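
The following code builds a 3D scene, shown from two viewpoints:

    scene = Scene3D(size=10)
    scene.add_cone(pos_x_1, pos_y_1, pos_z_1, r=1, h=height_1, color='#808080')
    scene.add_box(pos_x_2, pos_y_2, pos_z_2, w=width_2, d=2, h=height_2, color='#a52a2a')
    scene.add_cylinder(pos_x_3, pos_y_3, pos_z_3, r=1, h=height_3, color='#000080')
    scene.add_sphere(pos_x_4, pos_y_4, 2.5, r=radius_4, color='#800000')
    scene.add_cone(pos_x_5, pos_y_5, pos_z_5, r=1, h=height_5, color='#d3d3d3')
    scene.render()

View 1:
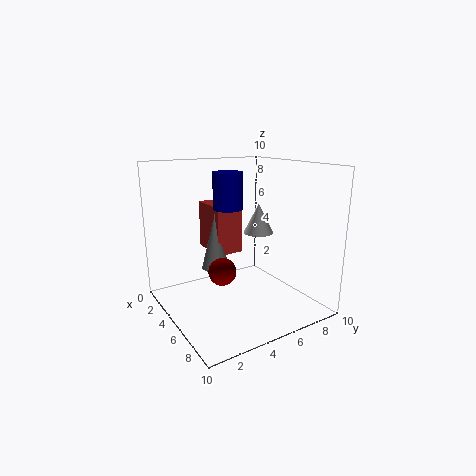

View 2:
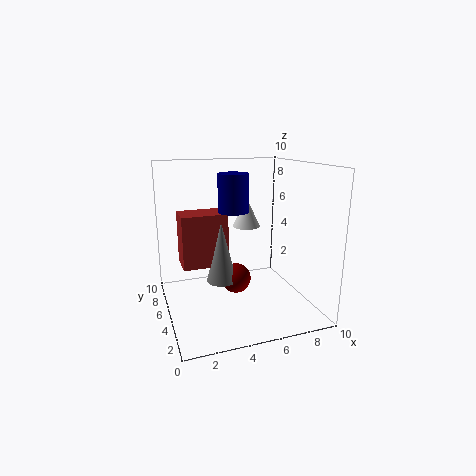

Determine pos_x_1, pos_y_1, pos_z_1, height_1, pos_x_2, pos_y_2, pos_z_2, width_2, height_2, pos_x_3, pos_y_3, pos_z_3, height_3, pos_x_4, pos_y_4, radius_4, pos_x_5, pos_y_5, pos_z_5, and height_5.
pos_x_1 = 3.5
pos_y_1 = 4
pos_z_1 = 2.5
height_1 = 4
pos_x_2 = 1
pos_y_2 = 4
pos_z_2 = 3.5
width_2 = 3
height_2 = 3.5
pos_x_3 = 4.5
pos_y_3 = 4.5
pos_z_3 = 7
height_3 = 2.5
pos_x_4 = 4.5
pos_y_4 = 4
radius_4 = 1
pos_x_5 = 6
pos_y_5 = 6
pos_z_5 = 5.5
height_5 = 2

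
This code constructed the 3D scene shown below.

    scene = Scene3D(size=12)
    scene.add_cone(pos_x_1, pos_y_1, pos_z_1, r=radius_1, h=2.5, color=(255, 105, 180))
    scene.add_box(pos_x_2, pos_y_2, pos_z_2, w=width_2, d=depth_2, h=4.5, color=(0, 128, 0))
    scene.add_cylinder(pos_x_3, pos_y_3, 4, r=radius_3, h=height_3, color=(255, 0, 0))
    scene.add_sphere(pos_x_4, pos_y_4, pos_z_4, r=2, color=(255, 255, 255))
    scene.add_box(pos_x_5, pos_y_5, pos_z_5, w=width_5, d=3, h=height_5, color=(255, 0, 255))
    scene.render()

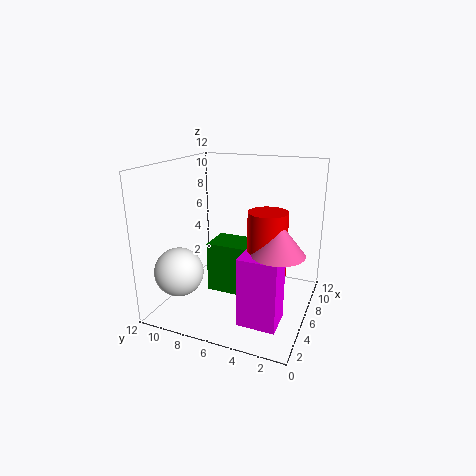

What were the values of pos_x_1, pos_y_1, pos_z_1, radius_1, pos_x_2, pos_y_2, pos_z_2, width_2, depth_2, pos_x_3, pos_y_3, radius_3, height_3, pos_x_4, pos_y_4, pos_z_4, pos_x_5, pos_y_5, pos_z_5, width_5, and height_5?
pos_x_1 = 4; pos_y_1 = 2; pos_z_1 = 6; radius_1 = 2; pos_x_2 = 6; pos_y_2 = 5; pos_z_2 = 0.5; width_2 = 3; depth_2 = 4; pos_x_3 = 4.5; pos_y_3 = 3; radius_3 = 1.5; height_3 = 5; pos_x_4 = 3; pos_y_4 = 10; pos_z_4 = 3.5; pos_x_5 = 2; pos_y_5 = 1.5; pos_z_5 = 0.5; width_5 = 2.5; height_5 = 5.5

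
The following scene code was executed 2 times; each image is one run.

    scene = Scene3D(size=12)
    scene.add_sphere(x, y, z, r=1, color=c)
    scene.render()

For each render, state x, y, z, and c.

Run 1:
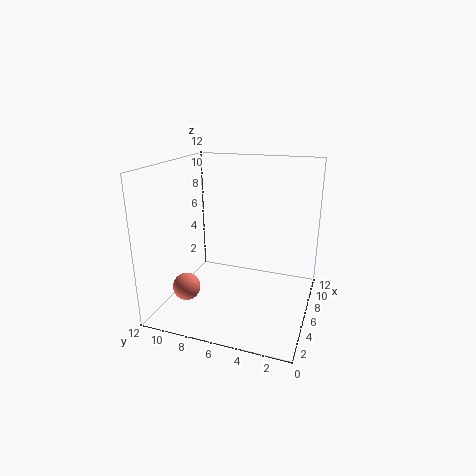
x = 1; y = 8.25; z = 3.75; c = 'salmon'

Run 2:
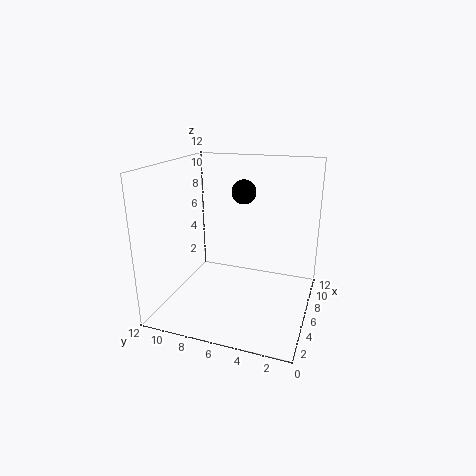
x = 6.75; y = 5.75; z = 9.75; c = 'black'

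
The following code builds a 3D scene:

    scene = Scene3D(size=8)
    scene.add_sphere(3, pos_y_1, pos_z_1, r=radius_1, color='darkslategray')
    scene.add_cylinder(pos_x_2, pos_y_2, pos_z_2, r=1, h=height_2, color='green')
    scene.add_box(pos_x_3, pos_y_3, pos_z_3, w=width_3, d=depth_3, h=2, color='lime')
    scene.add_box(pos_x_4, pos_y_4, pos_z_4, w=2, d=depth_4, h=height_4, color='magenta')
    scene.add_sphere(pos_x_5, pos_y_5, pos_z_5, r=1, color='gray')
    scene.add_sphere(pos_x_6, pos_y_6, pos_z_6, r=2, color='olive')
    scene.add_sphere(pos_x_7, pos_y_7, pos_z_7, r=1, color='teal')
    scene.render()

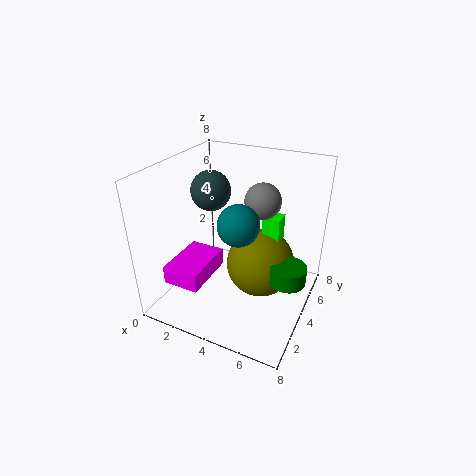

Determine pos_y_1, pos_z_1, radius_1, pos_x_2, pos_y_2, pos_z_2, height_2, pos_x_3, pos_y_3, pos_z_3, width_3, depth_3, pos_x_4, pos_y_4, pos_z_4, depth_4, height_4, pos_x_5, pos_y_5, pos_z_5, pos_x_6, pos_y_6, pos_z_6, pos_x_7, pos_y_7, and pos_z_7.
pos_y_1 = 3
pos_z_1 = 7
radius_1 = 1
pos_x_2 = 7
pos_y_2 = 4
pos_z_2 = 2
height_2 = 1
pos_x_3 = 5
pos_y_3 = 5
pos_z_3 = 3
width_3 = 1
depth_3 = 1
pos_x_4 = 1
pos_y_4 = 1
pos_z_4 = 2
depth_4 = 3
height_4 = 1
pos_x_5 = 5
pos_y_5 = 5
pos_z_5 = 6
pos_x_6 = 5
pos_y_6 = 5
pos_z_6 = 2
pos_x_7 = 5
pos_y_7 = 2
pos_z_7 = 6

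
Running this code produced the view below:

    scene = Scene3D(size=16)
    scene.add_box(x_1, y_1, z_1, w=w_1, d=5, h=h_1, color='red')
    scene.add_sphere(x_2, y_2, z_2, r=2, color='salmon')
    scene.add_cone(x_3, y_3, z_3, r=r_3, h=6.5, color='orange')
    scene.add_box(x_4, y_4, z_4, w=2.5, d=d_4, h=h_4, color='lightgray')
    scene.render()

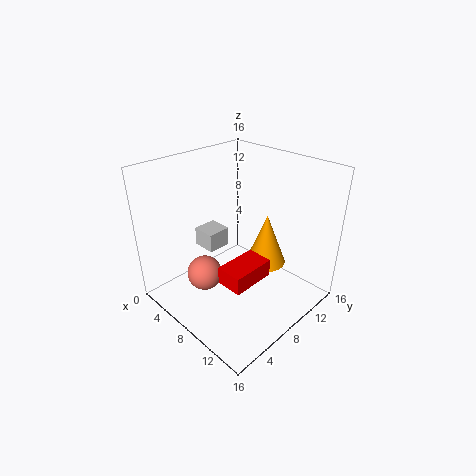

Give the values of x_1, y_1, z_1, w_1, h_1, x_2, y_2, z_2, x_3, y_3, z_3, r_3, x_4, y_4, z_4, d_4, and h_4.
x_1 = 8.5
y_1 = 4.5
z_1 = 4
w_1 = 3
h_1 = 2
x_2 = 5.5
y_2 = 5
z_2 = 3.5
x_3 = 8
y_3 = 13
z_3 = 2.5
r_3 = 2.5
x_4 = 5
y_4 = 4.5
z_4 = 7.5
d_4 = 2.5
h_4 = 2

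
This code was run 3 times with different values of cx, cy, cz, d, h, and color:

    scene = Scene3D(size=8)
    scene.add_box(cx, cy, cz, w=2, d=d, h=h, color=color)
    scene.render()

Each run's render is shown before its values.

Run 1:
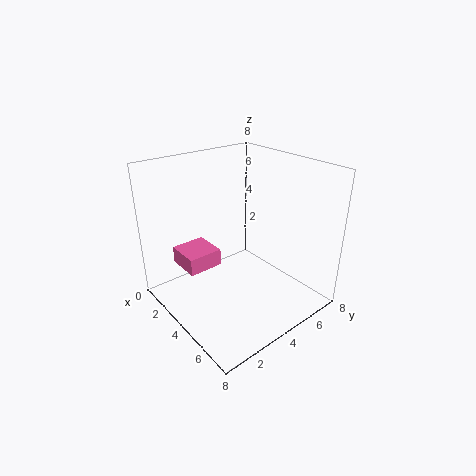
cx = 1; cy = 1.5; cz = 2; d = 2; h = 1; color = 'hotpink'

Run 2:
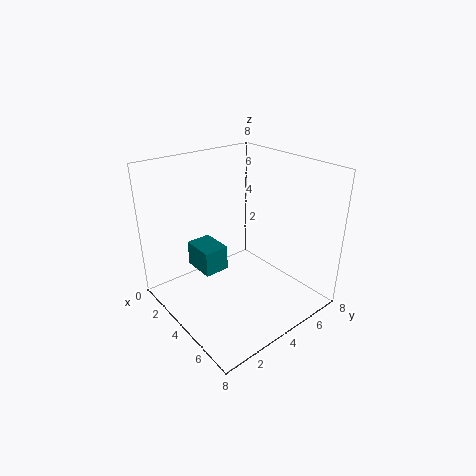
cx = 1; cy = 2.5; cz = 1.5; d = 1.5; h = 1.5; color = 'teal'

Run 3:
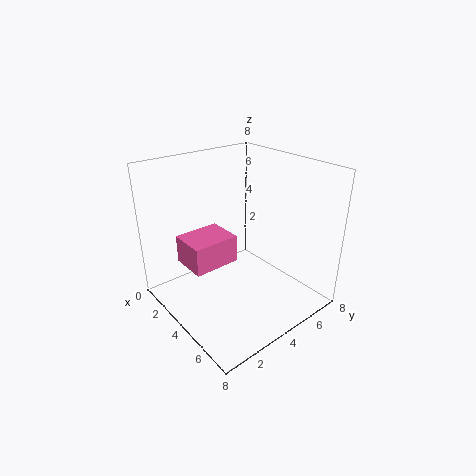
cx = 2.5; cy = 1; cz = 3; d = 2.5; h = 1.5; color = 'hotpink'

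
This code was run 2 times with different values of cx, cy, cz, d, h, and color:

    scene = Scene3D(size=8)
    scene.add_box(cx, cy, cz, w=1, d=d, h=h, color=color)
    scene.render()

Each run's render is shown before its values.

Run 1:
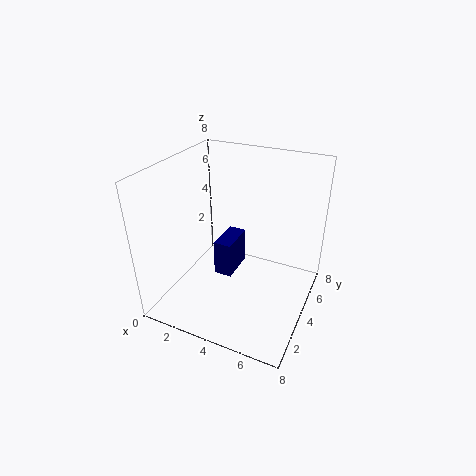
cx = 3, cy = 3, cz = 2, d = 2, h = 2, color = 'navy'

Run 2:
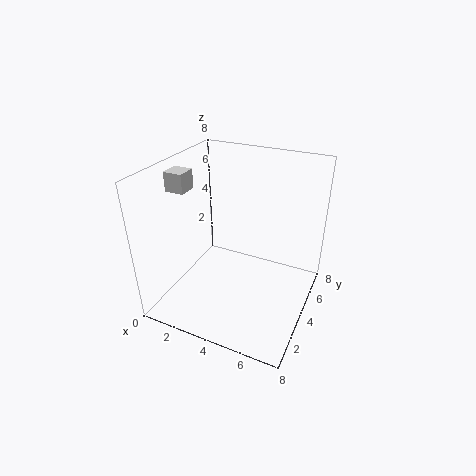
cx = 1, cy = 2, cz = 7, d = 1, h = 1, color = 'lightgray'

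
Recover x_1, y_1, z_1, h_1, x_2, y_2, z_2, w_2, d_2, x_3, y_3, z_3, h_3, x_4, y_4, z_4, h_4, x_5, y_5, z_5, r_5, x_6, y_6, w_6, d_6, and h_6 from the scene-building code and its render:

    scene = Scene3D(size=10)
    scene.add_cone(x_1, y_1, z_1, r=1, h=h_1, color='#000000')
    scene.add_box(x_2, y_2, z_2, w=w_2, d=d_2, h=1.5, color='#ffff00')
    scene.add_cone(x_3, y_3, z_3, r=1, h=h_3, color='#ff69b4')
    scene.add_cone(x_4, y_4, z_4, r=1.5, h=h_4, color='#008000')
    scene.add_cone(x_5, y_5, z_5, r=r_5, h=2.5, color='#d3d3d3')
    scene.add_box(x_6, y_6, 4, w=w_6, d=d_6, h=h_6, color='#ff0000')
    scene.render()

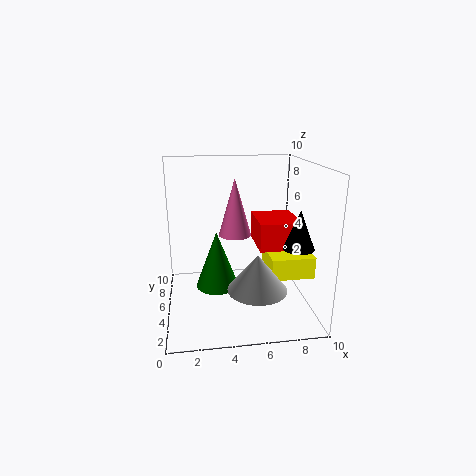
x_1 = 8.5; y_1 = 2.5; z_1 = 5; h_1 = 2.5; x_2 = 7; y_2 = 3; z_2 = 2.5; w_2 = 3; d_2 = 3; x_3 = 4.5; y_3 = 3; z_3 = 6; h_3 = 3.5; x_4 = 3.5; y_4 = 5; z_4 = 1.5; h_4 = 4; x_5 = 6; y_5 = 3; z_5 = 2; r_5 = 2; x_6 = 6.5; y_6 = 4.5; w_6 = 3; d_6 = 3.5; h_6 = 2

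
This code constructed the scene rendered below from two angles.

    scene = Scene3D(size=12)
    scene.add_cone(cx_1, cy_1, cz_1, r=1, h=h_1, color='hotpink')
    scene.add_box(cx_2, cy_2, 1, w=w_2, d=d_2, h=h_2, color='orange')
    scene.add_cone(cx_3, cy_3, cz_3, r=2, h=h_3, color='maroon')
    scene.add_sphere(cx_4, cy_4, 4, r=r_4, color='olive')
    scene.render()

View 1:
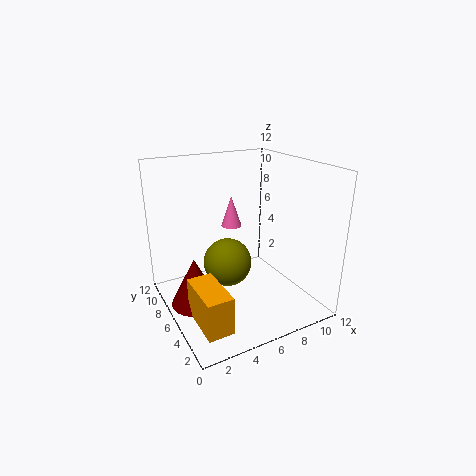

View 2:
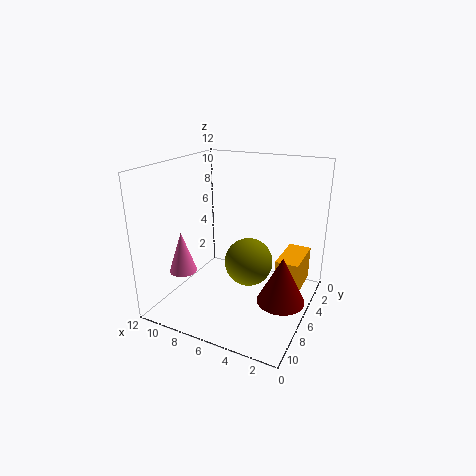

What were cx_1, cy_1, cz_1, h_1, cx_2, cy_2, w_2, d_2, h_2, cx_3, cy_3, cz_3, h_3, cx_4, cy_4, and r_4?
cx_1 = 8; cy_1 = 11; cz_1 = 5; h_1 = 3; cx_2 = 1; cy_2 = 1; w_2 = 2; d_2 = 4; h_2 = 3; cx_3 = 2; cy_3 = 6; cz_3 = 1; h_3 = 4; cx_4 = 5; cy_4 = 6; r_4 = 2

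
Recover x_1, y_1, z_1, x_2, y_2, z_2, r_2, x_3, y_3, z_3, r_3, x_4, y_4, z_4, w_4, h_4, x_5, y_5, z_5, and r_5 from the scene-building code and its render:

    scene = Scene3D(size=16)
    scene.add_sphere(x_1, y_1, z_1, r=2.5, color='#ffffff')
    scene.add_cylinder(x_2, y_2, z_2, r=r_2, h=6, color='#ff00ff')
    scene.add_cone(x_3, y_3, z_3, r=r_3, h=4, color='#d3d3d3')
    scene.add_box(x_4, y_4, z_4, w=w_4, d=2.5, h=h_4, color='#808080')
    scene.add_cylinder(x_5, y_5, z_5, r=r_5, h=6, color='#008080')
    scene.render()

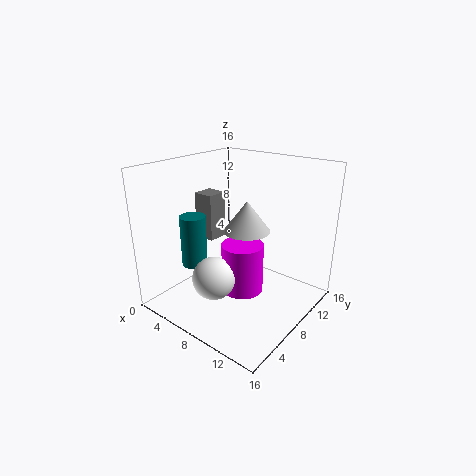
x_1 = 6, y_1 = 6, z_1 = 3, x_2 = 7.5, y_2 = 9.5, z_2 = 0.5, r_2 = 2.5, x_3 = 5.5, y_3 = 13, z_3 = 6.5, r_3 = 3, x_4 = 1.5, y_4 = 8, z_4 = 6.5, w_4 = 2.5, h_4 = 5.5, x_5 = 3, y_5 = 6, z_5 = 4, r_5 = 1.5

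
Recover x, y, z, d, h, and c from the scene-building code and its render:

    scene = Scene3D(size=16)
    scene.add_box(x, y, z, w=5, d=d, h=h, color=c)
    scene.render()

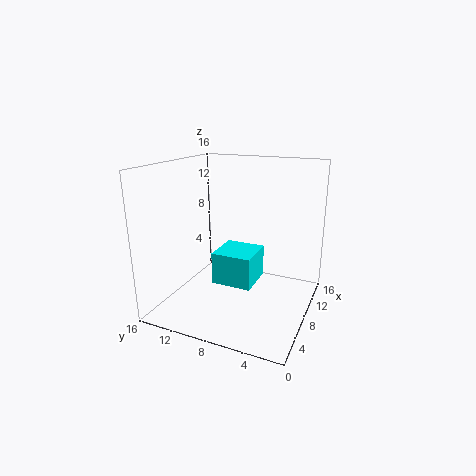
x = 9, y = 7, z = 1, d = 5, h = 4, c = 'cyan'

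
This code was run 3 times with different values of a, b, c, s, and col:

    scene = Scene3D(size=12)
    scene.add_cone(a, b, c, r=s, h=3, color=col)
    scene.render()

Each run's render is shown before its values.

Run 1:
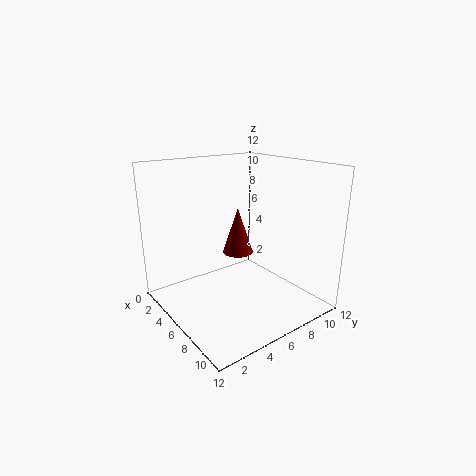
a = 10; b = 3; c = 7; s = 1; col = 'maroon'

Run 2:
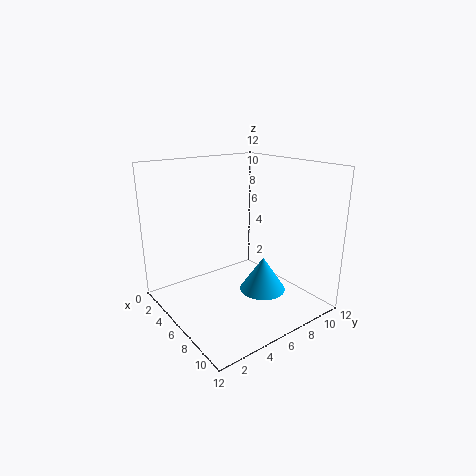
a = 7; b = 8; c = 1; s = 2; col = 'deepskyblue'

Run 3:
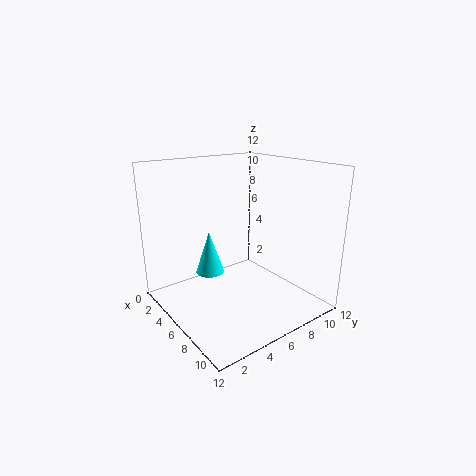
a = 8; b = 2; c = 5; s = 1; col = 'cyan'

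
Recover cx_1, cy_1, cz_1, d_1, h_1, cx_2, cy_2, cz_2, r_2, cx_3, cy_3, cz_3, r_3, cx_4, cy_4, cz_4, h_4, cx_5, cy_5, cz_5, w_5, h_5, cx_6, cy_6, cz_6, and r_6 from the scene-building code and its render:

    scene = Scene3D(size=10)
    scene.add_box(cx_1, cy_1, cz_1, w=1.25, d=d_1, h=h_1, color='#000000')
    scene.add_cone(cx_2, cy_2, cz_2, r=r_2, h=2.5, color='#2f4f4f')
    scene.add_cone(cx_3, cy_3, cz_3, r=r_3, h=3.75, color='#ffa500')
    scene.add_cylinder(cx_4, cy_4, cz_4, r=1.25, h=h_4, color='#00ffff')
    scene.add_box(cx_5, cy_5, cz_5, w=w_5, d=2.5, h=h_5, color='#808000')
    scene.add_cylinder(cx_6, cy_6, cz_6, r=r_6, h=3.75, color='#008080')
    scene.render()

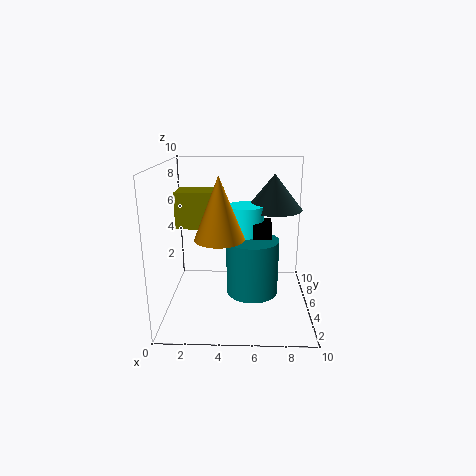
cx_1 = 6
cy_1 = 4
cz_1 = 3.25
d_1 = 1.75
h_1 = 3
cx_2 = 7.5
cy_2 = 6.25
cz_2 = 6.75
r_2 = 2
cx_3 = 4
cy_3 = 2
cz_3 = 6
r_3 = 1.5
cx_4 = 5.5
cy_4 = 5.25
cz_4 = 4.5
h_4 = 2.75
cx_5 = 0.25
cy_5 = 6.75
cz_5 = 5
w_5 = 3.5
h_5 = 2.75
cx_6 = 6
cy_6 = 4
cz_6 = 1.5
r_6 = 1.75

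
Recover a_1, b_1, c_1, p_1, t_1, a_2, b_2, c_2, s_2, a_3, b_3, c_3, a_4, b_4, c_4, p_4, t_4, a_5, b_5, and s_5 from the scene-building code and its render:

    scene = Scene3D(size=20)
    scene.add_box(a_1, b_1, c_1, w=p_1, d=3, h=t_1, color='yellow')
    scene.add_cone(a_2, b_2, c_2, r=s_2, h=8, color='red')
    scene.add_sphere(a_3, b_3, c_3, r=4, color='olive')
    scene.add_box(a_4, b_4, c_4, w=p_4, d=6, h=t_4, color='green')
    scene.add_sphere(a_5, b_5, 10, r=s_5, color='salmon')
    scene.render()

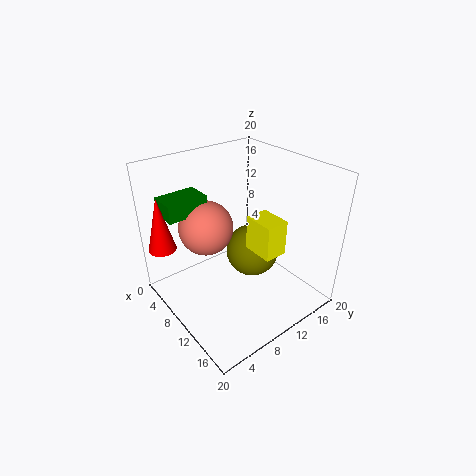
a_1 = 13
b_1 = 9
c_1 = 10.5
p_1 = 4
t_1 = 4.5
a_2 = 2.5
b_2 = 2
c_2 = 7.5
s_2 = 2
a_3 = 8.5
b_3 = 14
c_3 = 5.5
a_4 = 1
b_4 = 2.5
c_4 = 12.5
p_4 = 4
t_4 = 2.5
a_5 = 5
b_5 = 8
s_5 = 4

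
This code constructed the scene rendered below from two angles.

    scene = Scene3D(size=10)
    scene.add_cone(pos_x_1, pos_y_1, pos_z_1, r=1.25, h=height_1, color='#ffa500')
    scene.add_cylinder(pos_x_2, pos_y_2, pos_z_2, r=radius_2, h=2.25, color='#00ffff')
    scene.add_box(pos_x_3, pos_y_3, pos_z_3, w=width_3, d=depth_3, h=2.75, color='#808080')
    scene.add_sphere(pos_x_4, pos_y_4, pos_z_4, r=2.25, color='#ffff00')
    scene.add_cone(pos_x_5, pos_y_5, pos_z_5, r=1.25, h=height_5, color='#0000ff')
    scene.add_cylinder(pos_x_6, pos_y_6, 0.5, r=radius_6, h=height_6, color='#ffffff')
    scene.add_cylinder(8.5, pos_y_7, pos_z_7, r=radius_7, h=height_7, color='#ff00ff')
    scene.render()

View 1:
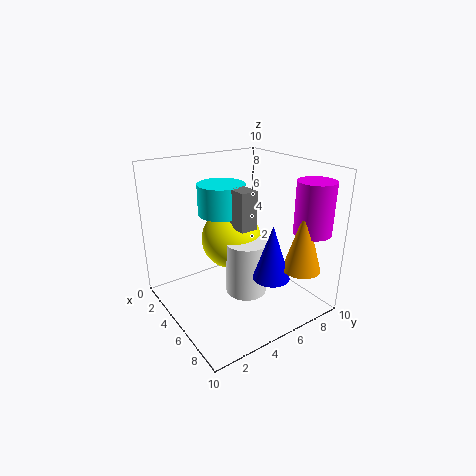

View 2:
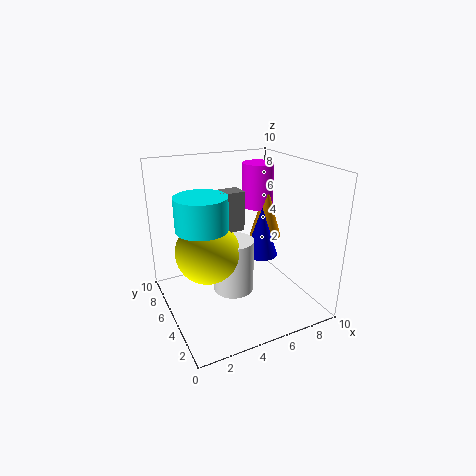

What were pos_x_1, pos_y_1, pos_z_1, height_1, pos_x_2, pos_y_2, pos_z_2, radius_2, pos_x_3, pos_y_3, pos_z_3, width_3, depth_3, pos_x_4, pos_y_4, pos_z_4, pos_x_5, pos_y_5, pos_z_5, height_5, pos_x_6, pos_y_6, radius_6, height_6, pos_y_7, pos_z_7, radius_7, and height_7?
pos_x_1 = 8.75
pos_y_1 = 7.5
pos_z_1 = 3.5
height_1 = 4.25
pos_x_2 = 2.5
pos_y_2 = 5.25
pos_z_2 = 6
radius_2 = 1.75
pos_x_3 = 3.75
pos_y_3 = 5
pos_z_3 = 5.5
width_3 = 1.75
depth_3 = 1.25
pos_x_4 = 3
pos_y_4 = 5.75
pos_z_4 = 4
pos_x_5 = 7.5
pos_y_5 = 6
pos_z_5 = 2.75
height_5 = 3.75
pos_x_6 = 5
pos_y_6 = 5.75
radius_6 = 1.5
height_6 = 4
pos_y_7 = 8.5
pos_z_7 = 5.75
radius_7 = 1.25
height_7 = 3.5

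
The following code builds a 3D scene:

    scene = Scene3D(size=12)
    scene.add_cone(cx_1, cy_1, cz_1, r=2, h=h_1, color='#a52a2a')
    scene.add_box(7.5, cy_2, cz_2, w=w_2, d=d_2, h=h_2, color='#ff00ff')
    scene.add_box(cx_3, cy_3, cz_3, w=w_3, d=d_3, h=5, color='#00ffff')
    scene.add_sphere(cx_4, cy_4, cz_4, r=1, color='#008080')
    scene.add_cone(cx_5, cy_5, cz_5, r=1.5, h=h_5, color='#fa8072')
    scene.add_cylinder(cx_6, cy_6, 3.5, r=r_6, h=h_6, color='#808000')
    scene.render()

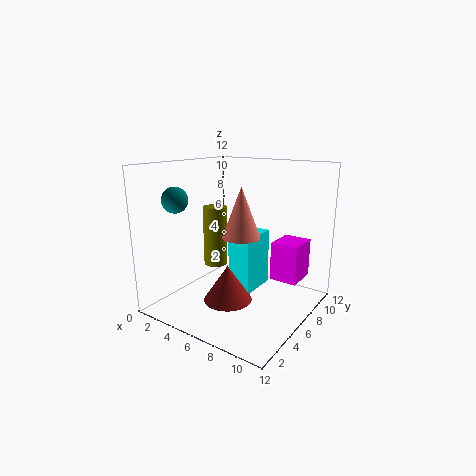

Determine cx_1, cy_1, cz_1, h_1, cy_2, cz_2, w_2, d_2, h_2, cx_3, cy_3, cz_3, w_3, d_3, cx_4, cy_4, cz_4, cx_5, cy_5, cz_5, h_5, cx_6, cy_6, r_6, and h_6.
cx_1 = 6; cy_1 = 4.5; cz_1 = 1; h_1 = 3; cy_2 = 9; cz_2 = 1.5; w_2 = 2.5; d_2 = 3; h_2 = 3.5; cx_3 = 5; cy_3 = 6; cz_3 = 1; w_3 = 2; d_3 = 3.5; cx_4 = 3; cy_4 = 2; cz_4 = 9.5; cx_5 = 7; cy_5 = 5; cz_5 = 6.5; h_5 = 4; cx_6 = 4; cy_6 = 5.5; r_6 = 1; h_6 = 5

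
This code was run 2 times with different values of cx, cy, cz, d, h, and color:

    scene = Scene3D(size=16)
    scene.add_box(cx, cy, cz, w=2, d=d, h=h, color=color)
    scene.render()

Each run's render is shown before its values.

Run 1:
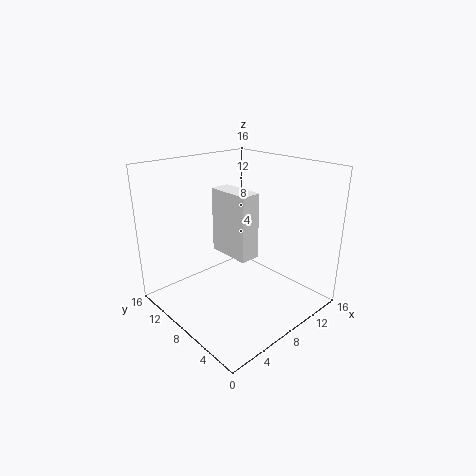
cx = 4.75; cy = 3.75; cz = 7.75; d = 4.5; h = 6.5; color = 'white'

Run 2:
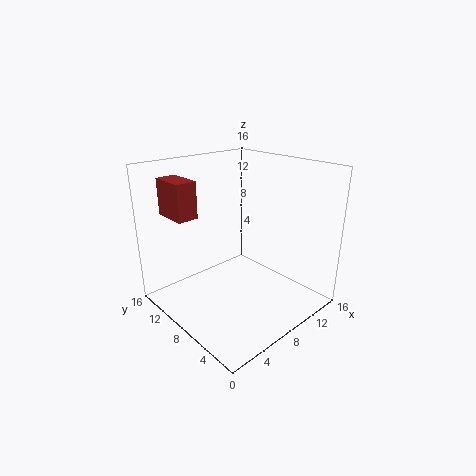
cx = 0.25; cy = 7.25; cz = 12; d = 3.5; h = 3.5; color = 'brown'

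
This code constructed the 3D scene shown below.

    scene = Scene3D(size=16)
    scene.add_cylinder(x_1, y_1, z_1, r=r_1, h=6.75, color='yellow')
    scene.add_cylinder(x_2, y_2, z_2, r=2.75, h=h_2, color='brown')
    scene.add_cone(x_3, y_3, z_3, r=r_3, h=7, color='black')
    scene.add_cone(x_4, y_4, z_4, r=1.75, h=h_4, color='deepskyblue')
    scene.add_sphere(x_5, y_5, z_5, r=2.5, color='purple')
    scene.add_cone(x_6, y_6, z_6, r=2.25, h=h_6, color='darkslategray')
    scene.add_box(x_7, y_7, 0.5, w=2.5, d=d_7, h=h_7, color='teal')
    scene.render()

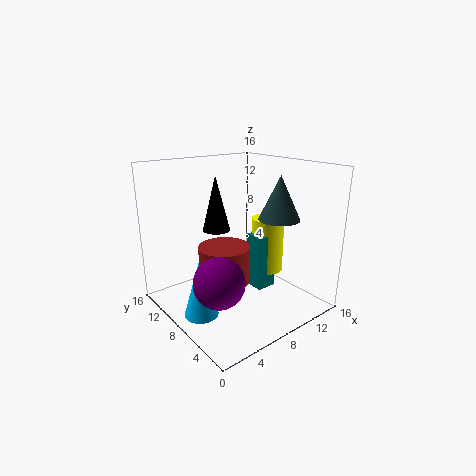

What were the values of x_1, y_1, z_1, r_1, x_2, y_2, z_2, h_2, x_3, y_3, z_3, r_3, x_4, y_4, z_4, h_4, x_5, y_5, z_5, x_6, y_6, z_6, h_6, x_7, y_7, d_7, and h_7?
x_1 = 13.5
y_1 = 9
z_1 = 2.25
r_1 = 2
x_2 = 5.75
y_2 = 7.5
z_2 = 3.75
h_2 = 4
x_3 = 9.25
y_3 = 14
z_3 = 7
r_3 = 1.75
x_4 = 2
y_4 = 6.5
z_4 = 1.5
h_4 = 6
x_5 = 2.75
y_5 = 4.25
z_5 = 5.75
x_6 = 11.25
y_6 = 5
z_6 = 10.25
h_6 = 4.75
x_7 = 11
y_7 = 7.5
d_7 = 2.5
h_7 = 6.75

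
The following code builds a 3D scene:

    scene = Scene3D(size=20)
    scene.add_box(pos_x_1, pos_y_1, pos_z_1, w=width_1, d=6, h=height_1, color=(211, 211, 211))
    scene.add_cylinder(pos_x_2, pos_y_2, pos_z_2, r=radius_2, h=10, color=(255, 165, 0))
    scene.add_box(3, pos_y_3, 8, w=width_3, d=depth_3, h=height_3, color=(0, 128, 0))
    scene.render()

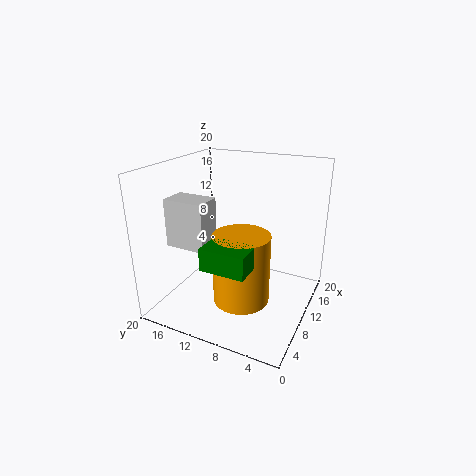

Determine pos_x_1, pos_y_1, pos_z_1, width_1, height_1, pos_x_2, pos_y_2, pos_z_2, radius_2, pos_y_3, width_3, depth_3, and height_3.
pos_x_1 = 7
pos_y_1 = 14
pos_z_1 = 8
width_1 = 4
height_1 = 7
pos_x_2 = 9
pos_y_2 = 9
pos_z_2 = 1
radius_2 = 4
pos_y_3 = 6
width_3 = 4
depth_3 = 6
height_3 = 3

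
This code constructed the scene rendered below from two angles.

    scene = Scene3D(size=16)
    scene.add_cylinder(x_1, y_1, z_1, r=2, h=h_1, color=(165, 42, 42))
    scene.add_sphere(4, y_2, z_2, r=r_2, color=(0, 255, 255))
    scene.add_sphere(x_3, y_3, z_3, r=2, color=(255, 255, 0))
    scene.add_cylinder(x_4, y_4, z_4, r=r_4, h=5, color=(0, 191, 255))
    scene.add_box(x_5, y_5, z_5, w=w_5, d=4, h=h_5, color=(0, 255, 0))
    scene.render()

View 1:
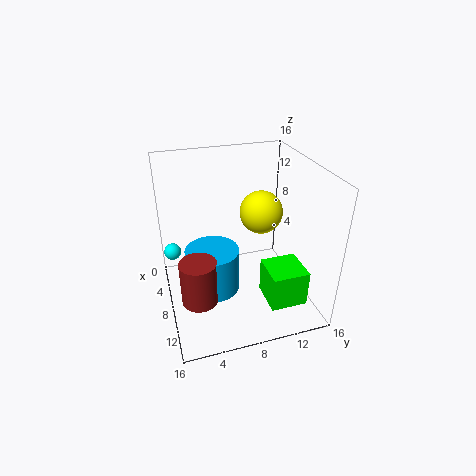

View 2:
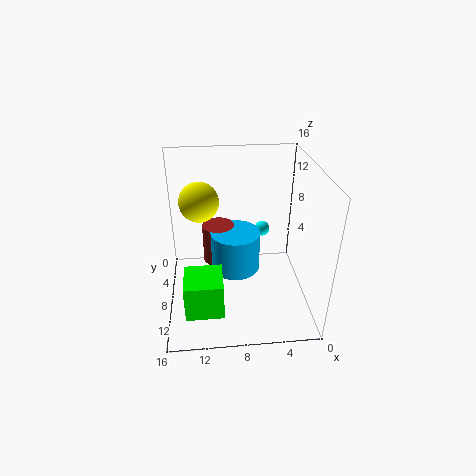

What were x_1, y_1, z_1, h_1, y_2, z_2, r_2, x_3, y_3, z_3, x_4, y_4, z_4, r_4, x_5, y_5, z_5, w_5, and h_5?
x_1 = 10, y_1 = 3, z_1 = 2, h_1 = 5, y_2 = 1, z_2 = 5, r_2 = 1, x_3 = 12, y_3 = 9, z_3 = 13, x_4 = 8, y_4 = 5, z_4 = 2, r_4 = 3, x_5 = 10, y_5 = 10, z_5 = 2, w_5 = 4, h_5 = 4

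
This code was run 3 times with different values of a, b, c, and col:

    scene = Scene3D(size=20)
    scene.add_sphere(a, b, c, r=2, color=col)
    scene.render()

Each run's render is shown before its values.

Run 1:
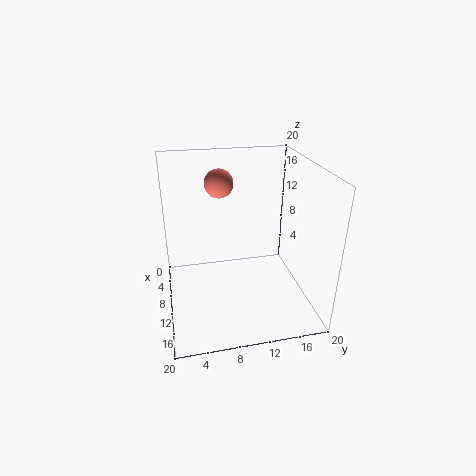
a = 7; b = 8; c = 17; col = 'salmon'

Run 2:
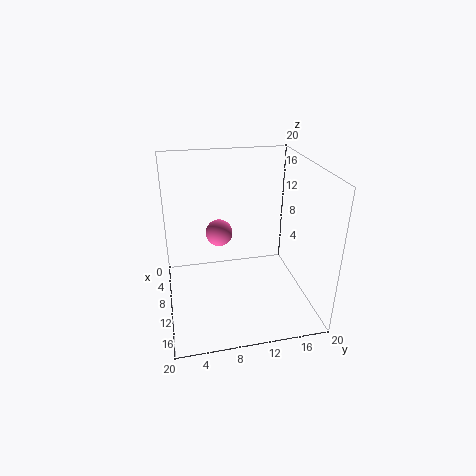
a = 6; b = 8; c = 9; col = 'hotpink'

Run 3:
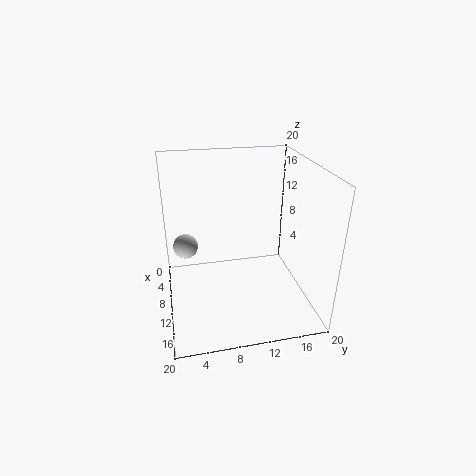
a = 2; b = 3; c = 5; col = 'lightgray'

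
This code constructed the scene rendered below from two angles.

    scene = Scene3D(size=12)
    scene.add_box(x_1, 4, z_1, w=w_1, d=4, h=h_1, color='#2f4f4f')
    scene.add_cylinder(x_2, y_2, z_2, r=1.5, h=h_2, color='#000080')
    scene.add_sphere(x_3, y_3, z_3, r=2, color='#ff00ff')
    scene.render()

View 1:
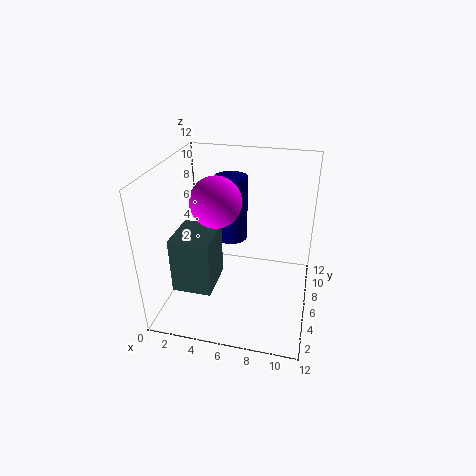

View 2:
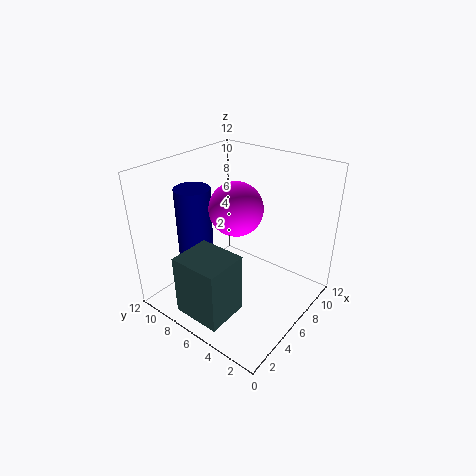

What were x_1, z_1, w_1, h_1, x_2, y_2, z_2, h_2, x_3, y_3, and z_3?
x_1 = 0.5; z_1 = 1; w_1 = 3.5; h_1 = 5; x_2 = 4.5; y_2 = 9.5; z_2 = 4; h_2 = 6; x_3 = 4.5; y_3 = 5; z_3 = 9.5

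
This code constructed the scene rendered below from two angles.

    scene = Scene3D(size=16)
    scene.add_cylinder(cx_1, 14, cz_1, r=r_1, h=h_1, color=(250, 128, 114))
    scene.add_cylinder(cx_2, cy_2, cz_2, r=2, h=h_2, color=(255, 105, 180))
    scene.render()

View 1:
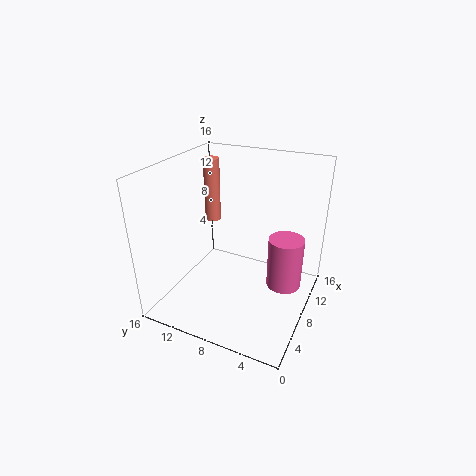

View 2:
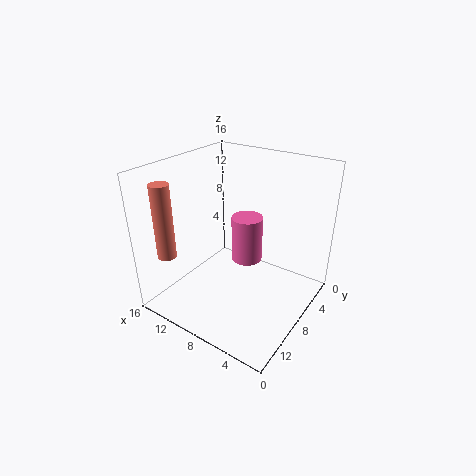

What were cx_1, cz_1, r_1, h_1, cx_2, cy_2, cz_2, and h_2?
cx_1 = 13; cz_1 = 7; r_1 = 1; h_1 = 8; cx_2 = 10; cy_2 = 3; cz_2 = 2; h_2 = 6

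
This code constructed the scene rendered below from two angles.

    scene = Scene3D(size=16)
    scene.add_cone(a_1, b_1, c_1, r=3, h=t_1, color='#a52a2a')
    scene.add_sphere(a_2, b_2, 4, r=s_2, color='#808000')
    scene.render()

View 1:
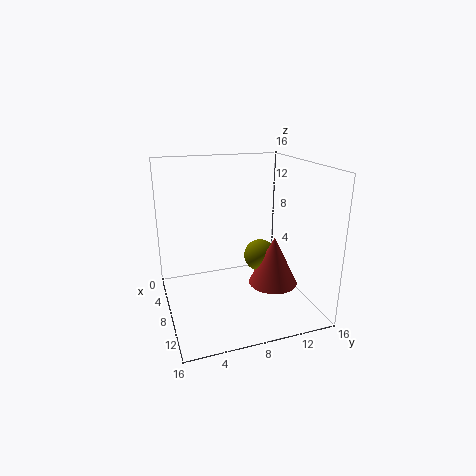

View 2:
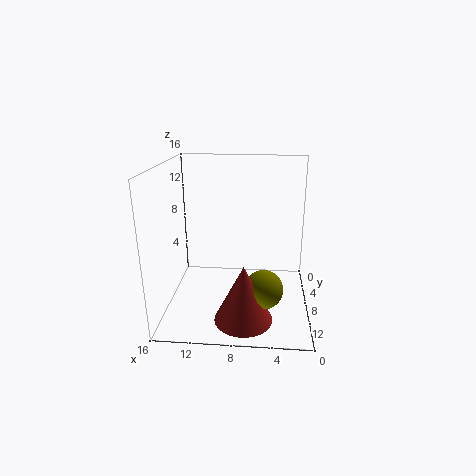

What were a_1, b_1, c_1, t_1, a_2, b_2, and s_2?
a_1 = 7; b_1 = 13; c_1 = 1; t_1 = 6; a_2 = 5; b_2 = 12; s_2 = 2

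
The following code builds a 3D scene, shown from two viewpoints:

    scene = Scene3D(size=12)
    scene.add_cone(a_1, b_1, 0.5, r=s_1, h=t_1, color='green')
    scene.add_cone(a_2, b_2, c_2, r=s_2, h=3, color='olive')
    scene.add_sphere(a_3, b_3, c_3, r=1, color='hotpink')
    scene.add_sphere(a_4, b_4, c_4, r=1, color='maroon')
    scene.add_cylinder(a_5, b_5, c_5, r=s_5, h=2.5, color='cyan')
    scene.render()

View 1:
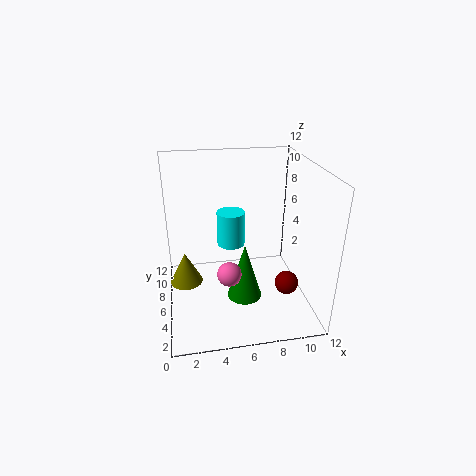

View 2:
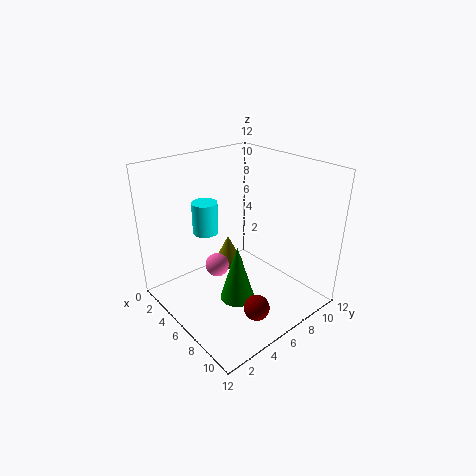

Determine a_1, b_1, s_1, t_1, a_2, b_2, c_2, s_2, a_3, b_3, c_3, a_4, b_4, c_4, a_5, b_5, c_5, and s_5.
a_1 = 6.5
b_1 = 5.5
s_1 = 1.5
t_1 = 5
a_2 = 1.5
b_2 = 8.5
c_2 = 0.5
s_2 = 1.5
a_3 = 5
b_3 = 4.5
c_3 = 3.5
a_4 = 10
b_4 = 4.5
c_4 = 2
a_5 = 5
b_5 = 3.5
c_5 = 7
s_5 = 1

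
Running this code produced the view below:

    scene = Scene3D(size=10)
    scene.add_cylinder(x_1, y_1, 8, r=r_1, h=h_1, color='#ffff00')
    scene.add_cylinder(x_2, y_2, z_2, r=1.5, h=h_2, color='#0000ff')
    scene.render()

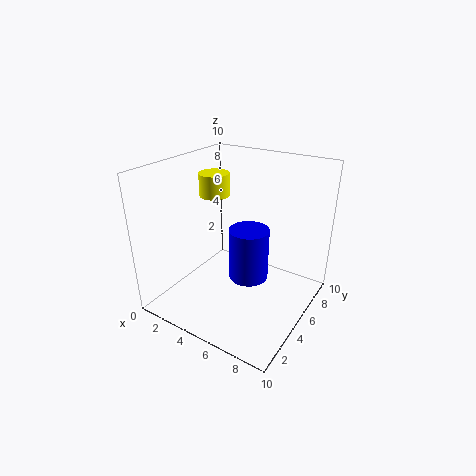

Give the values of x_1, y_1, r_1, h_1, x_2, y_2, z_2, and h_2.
x_1 = 3.5, y_1 = 4.5, r_1 = 1, h_1 = 1.5, x_2 = 5, y_2 = 6.5, z_2 = 1, h_2 = 4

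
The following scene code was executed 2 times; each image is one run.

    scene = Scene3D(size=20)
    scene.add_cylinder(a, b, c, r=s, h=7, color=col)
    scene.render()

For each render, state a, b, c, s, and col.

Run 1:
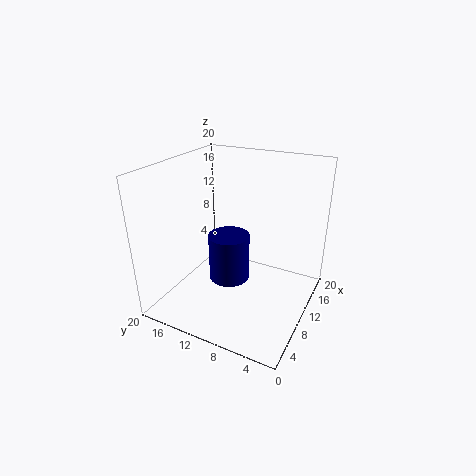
a = 11, b = 12, c = 2.5, s = 3, col = 'navy'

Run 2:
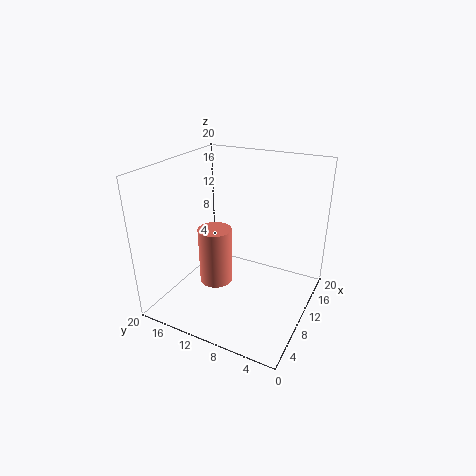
a = 4, b = 10, c = 7, s = 2, col = 'salmon'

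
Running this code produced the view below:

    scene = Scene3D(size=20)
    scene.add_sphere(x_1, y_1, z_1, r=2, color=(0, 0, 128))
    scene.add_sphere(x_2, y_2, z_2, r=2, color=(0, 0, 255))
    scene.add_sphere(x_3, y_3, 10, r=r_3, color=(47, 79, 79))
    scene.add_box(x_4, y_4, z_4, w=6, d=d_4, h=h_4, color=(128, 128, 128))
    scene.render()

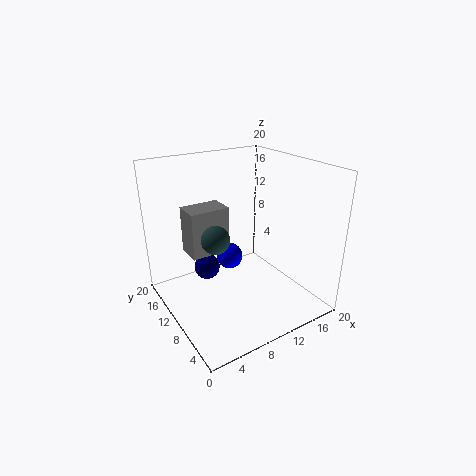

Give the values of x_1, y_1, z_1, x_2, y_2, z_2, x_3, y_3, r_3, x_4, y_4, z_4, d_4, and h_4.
x_1 = 8, y_1 = 16, z_1 = 3, x_2 = 11, y_2 = 14, z_2 = 5, x_3 = 7, y_3 = 11, r_3 = 2, x_4 = 5, y_4 = 14, z_4 = 6, d_4 = 4, h_4 = 7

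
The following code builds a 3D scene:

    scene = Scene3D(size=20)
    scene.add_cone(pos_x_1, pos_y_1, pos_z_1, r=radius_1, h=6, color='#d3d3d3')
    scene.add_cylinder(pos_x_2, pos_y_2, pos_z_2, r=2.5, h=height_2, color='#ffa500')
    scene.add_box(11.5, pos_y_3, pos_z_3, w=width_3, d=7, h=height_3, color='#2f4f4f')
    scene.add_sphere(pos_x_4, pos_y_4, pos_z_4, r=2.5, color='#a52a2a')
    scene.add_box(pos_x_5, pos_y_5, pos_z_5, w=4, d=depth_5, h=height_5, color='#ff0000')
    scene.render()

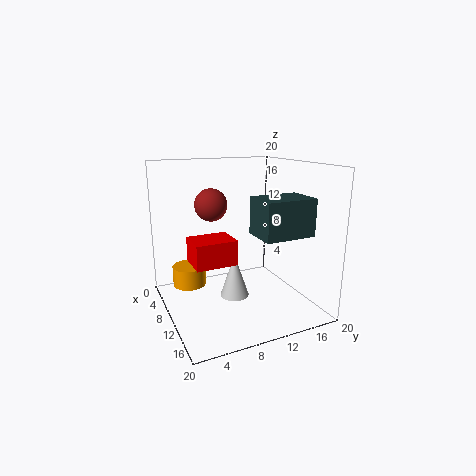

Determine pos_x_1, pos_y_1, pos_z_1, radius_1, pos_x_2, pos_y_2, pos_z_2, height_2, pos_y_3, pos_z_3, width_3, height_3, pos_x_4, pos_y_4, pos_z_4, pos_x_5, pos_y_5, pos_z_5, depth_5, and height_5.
pos_x_1 = 11
pos_y_1 = 9
pos_z_1 = 2
radius_1 = 2
pos_x_2 = 4
pos_y_2 = 4.5
pos_z_2 = 1.5
height_2 = 3
pos_y_3 = 11
pos_z_3 = 11
width_3 = 5
height_3 = 5
pos_x_4 = 3.5
pos_y_4 = 8.5
pos_z_4 = 13.5
pos_x_5 = 12.5
pos_y_5 = 2
pos_z_5 = 9
depth_5 = 5
height_5 = 3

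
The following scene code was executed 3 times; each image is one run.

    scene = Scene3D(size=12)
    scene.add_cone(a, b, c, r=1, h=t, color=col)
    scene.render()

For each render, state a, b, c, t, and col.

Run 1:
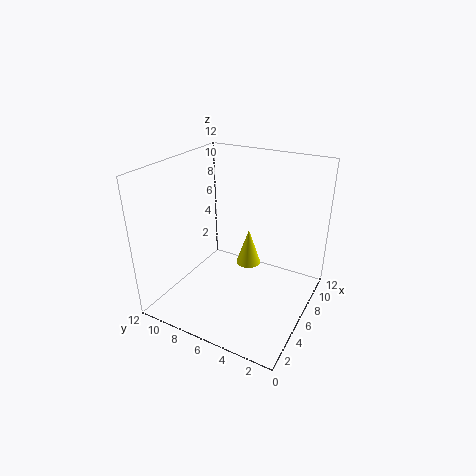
a = 6
b = 5
c = 4
t = 3
col = 'yellow'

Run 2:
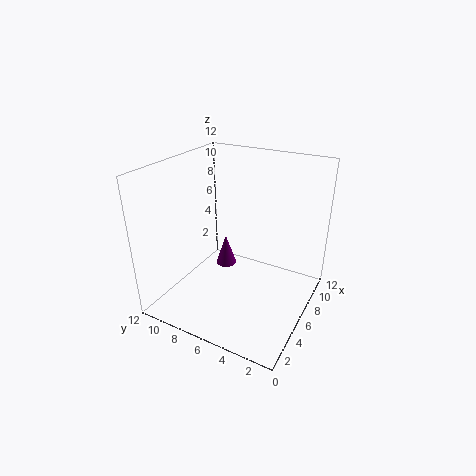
a = 9
b = 9
c = 1
t = 3
col = 'purple'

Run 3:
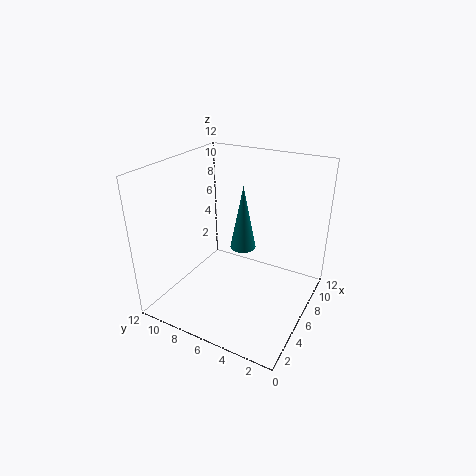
a = 5
b = 5
c = 6
t = 5
col = 'teal'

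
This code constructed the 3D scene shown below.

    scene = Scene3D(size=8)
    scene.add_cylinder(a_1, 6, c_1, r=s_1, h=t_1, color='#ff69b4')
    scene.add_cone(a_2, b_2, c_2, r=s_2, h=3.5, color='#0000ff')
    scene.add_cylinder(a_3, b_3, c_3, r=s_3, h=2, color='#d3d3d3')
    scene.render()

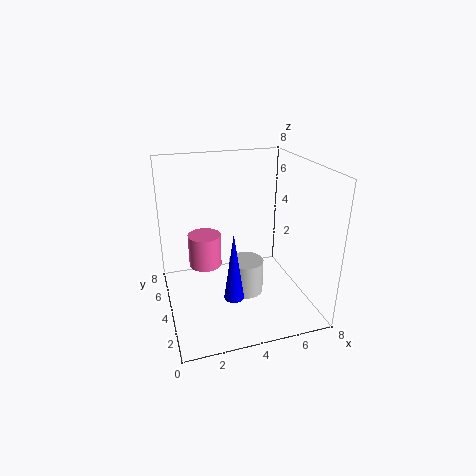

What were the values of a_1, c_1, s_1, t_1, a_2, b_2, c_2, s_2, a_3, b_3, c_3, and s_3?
a_1 = 2.5, c_1 = 1.5, s_1 = 1, t_1 = 2, a_2 = 3, b_2 = 1.5, c_2 = 2, s_2 = 0.5, a_3 = 4.5, b_3 = 4, c_3 = 0.5, s_3 = 1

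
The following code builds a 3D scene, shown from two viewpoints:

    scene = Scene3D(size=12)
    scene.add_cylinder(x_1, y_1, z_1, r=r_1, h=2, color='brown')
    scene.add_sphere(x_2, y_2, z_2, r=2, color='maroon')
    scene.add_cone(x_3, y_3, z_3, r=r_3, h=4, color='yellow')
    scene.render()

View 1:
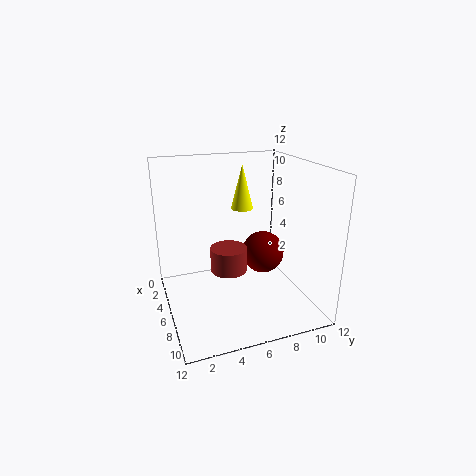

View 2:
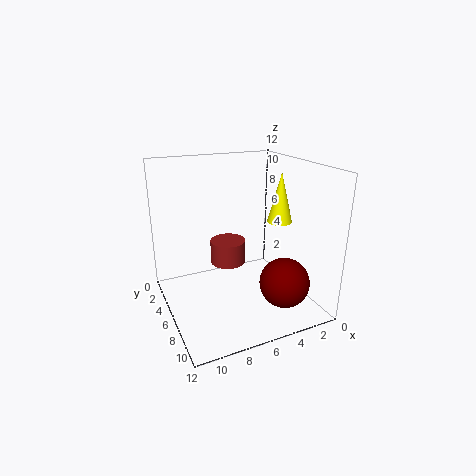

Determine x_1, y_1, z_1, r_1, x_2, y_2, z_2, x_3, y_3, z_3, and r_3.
x_1 = 6.5; y_1 = 5; z_1 = 3.5; r_1 = 1.5; x_2 = 3.5; y_2 = 9.5; z_2 = 3; x_3 = 3; y_3 = 7.5; z_3 = 7.5; r_3 = 1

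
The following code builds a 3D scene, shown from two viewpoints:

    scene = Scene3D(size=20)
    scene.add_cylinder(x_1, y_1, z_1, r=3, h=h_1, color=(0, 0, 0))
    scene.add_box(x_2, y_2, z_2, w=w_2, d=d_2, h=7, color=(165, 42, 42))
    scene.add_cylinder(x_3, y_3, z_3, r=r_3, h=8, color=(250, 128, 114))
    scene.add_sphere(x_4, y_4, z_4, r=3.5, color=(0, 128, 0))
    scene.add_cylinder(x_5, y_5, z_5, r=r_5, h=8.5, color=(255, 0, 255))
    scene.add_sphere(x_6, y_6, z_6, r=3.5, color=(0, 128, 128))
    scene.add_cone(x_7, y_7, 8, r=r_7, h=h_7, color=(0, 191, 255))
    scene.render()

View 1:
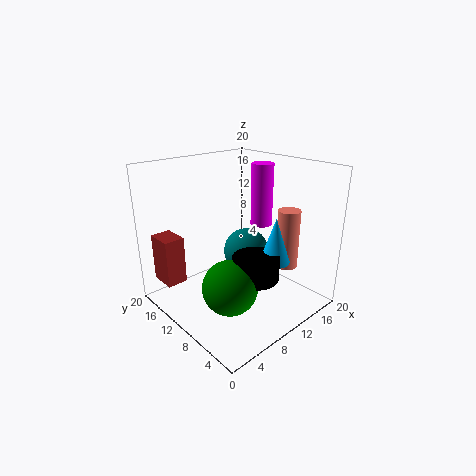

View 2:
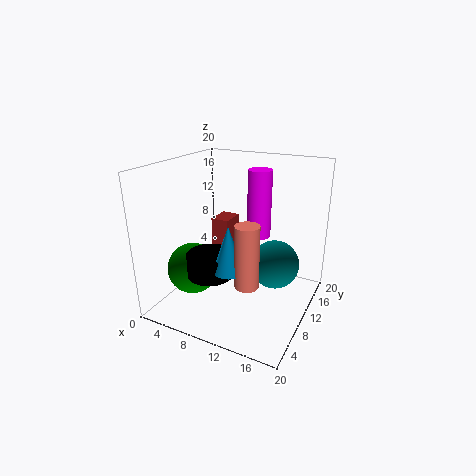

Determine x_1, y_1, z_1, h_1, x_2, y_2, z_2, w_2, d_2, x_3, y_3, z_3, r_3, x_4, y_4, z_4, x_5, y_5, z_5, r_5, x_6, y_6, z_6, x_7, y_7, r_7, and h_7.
x_1 = 8.5; y_1 = 5; z_1 = 6.5; h_1 = 3; x_2 = 2; y_2 = 16; z_2 = 2.5; w_2 = 3; d_2 = 4; x_3 = 14; y_3 = 4.5; z_3 = 6.5; r_3 = 1.5; x_4 = 5; y_4 = 6; z_4 = 6; x_5 = 13.5; y_5 = 9; z_5 = 11.5; r_5 = 1.5; x_6 = 14.5; y_6 = 13; z_6 = 5.5; x_7 = 11.5; y_7 = 4.5; r_7 = 2; h_7 = 6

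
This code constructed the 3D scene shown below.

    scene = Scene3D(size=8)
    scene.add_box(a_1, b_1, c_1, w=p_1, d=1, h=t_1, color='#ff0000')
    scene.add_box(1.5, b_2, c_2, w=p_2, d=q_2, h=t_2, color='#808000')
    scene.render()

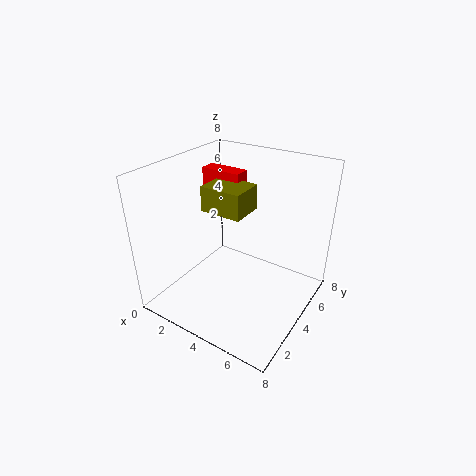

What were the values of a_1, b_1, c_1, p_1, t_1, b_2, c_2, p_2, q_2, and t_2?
a_1 = 0.5; b_1 = 5.5; c_1 = 4.5; p_1 = 2.5; t_1 = 2.5; b_2 = 4; c_2 = 5; p_2 = 2.5; q_2 = 2; t_2 = 1.5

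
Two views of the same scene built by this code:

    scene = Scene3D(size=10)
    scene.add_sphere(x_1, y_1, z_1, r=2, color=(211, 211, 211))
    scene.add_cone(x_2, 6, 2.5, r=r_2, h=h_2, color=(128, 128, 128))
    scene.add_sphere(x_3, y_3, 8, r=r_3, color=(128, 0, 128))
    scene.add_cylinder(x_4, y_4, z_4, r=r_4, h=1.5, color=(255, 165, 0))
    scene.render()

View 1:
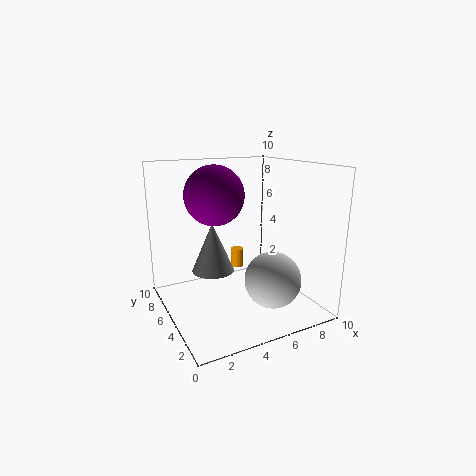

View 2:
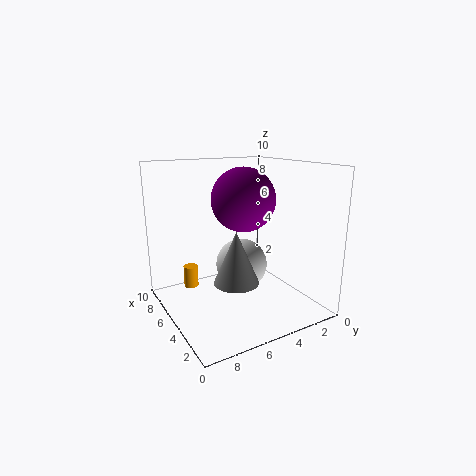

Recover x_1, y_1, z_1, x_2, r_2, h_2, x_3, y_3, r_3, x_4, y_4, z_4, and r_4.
x_1 = 7; y_1 = 3.5; z_1 = 2; x_2 = 3.5; r_2 = 1.5; h_2 = 3.5; x_3 = 3.5; y_3 = 5.5; r_3 = 2; x_4 = 6.5; y_4 = 8; z_4 = 1.5; r_4 = 0.5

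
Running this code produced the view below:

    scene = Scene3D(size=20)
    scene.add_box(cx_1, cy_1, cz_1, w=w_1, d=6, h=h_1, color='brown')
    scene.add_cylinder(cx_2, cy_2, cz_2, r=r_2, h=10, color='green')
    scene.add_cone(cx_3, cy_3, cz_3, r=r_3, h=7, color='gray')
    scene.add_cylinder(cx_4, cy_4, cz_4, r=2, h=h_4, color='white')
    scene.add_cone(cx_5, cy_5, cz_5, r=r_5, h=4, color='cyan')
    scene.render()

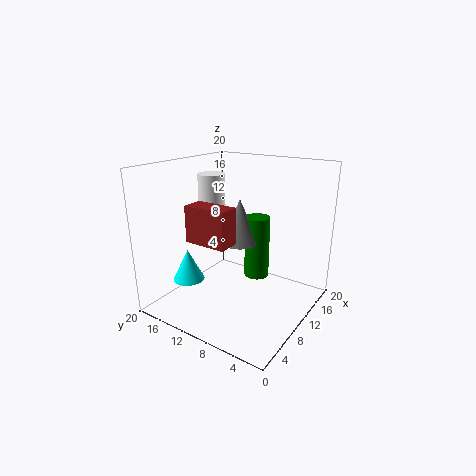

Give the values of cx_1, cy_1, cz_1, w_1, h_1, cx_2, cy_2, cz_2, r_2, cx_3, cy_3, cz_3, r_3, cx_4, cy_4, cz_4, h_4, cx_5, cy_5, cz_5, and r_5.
cx_1 = 5, cy_1 = 9, cz_1 = 10, w_1 = 3, h_1 = 5, cx_2 = 17, cy_2 = 11, cz_2 = 1, r_2 = 2, cx_3 = 15, cy_3 = 13, cz_3 = 7, r_3 = 3, cx_4 = 12, cy_4 = 16, cz_4 = 13, h_4 = 5, cx_5 = 3, cy_5 = 13, cz_5 = 6, r_5 = 2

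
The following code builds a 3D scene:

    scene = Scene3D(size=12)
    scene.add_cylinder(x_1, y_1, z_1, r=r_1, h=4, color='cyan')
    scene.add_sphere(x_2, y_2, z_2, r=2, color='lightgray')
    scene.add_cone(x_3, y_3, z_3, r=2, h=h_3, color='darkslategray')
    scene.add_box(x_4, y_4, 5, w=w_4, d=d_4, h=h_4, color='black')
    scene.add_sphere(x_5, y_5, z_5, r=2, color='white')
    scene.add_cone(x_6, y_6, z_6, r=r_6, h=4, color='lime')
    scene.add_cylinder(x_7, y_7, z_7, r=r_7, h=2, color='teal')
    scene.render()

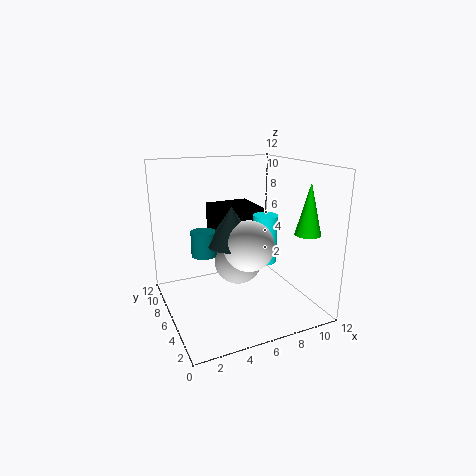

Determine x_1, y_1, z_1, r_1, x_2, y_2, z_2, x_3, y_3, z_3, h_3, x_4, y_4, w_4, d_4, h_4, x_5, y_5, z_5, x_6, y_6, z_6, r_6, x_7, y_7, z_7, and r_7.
x_1 = 8
y_1 = 5
z_1 = 4
r_1 = 1
x_2 = 6
y_2 = 6
z_2 = 4
x_3 = 5
y_3 = 5
z_3 = 6
h_3 = 3
x_4 = 5
y_4 = 7
w_4 = 4
d_4 = 4
h_4 = 3
x_5 = 6
y_5 = 4
z_5 = 6
x_6 = 10
y_6 = 2
z_6 = 7
r_6 = 1
x_7 = 3
y_7 = 6
z_7 = 5
r_7 = 1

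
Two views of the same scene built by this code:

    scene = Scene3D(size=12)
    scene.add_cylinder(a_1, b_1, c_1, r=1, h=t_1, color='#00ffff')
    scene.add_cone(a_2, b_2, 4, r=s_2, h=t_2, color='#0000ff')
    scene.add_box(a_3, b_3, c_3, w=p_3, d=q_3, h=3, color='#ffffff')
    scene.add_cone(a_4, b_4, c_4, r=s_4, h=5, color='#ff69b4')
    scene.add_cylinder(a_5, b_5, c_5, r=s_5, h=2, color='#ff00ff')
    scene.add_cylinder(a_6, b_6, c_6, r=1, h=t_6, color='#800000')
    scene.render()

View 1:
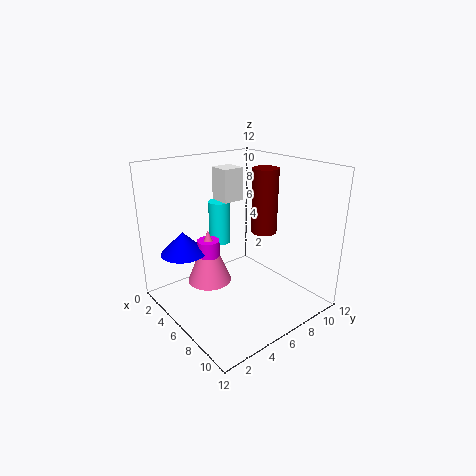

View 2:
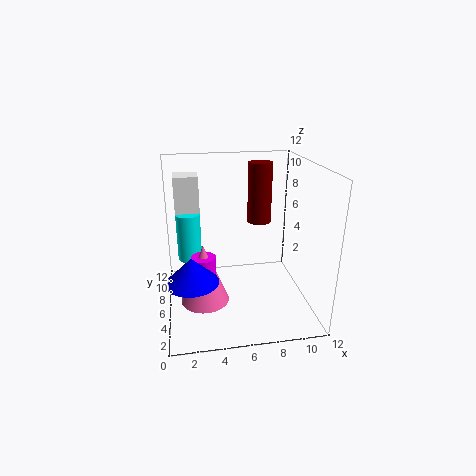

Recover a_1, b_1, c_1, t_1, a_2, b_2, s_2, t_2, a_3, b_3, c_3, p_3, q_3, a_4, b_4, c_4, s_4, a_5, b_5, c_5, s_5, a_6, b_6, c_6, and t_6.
a_1 = 2
b_1 = 7
c_1 = 4
t_1 = 4
a_2 = 2
b_2 = 3
s_2 = 2
t_2 = 2
a_3 = 1
b_3 = 7
c_3 = 8
p_3 = 2
q_3 = 2
a_4 = 3
b_4 = 5
c_4 = 1
s_4 = 2
a_5 = 3
b_5 = 5
c_5 = 3
s_5 = 1
a_6 = 8
b_6 = 7
c_6 = 7
t_6 = 5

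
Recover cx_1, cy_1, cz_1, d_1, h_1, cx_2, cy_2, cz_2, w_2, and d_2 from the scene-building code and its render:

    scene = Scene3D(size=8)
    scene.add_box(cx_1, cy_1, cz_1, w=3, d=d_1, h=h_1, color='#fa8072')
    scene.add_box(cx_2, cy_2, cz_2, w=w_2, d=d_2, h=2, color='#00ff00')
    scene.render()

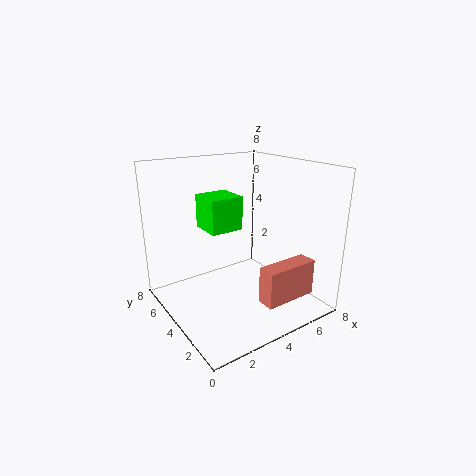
cx_1 = 4
cy_1 = 1
cz_1 = 1
d_1 = 1
h_1 = 2
cx_2 = 3
cy_2 = 5
cz_2 = 4
w_2 = 2
d_2 = 2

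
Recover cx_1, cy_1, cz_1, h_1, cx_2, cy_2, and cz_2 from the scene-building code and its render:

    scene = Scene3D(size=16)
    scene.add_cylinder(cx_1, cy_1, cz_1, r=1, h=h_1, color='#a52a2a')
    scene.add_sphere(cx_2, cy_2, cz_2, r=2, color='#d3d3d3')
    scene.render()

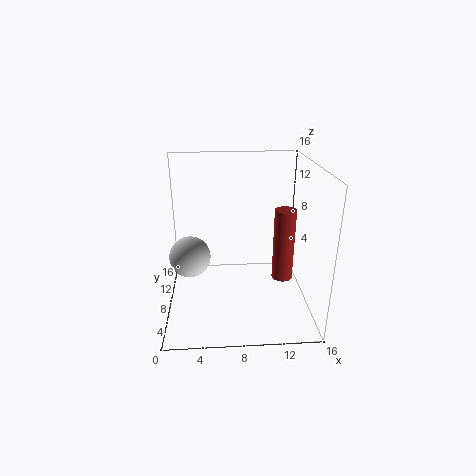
cx_1 = 12
cy_1 = 3
cz_1 = 6
h_1 = 7
cx_2 = 3
cy_2 = 4
cz_2 = 8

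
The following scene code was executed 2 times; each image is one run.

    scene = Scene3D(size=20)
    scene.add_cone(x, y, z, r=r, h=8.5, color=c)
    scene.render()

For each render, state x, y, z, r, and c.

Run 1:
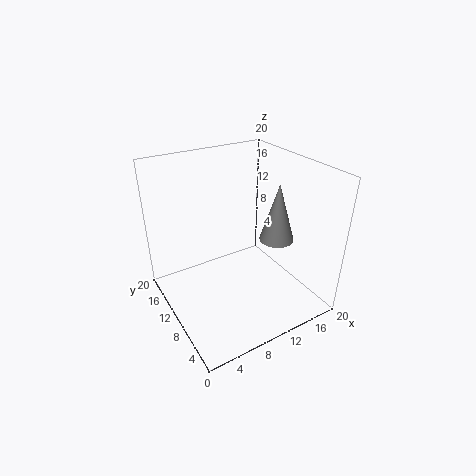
x = 16; y = 9; z = 8.5; r = 2.5; c = 'gray'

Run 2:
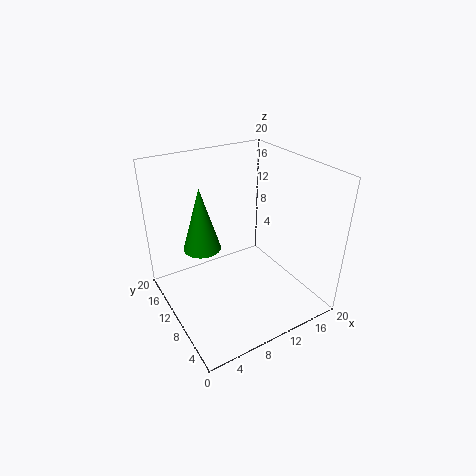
x = 5; y = 11; z = 9.5; r = 2.5; c = 'green'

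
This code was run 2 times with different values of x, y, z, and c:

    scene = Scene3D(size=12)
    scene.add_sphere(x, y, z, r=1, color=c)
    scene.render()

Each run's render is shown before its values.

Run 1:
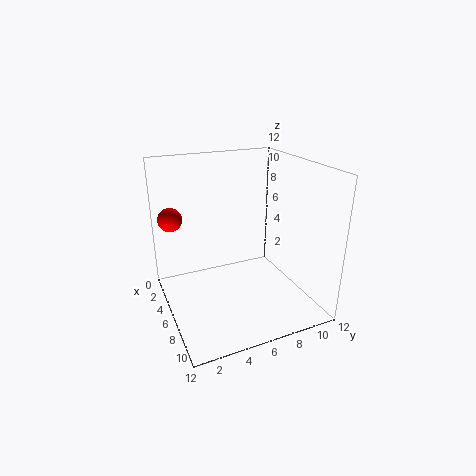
x = 3.5, y = 1, z = 7.5, c = 'red'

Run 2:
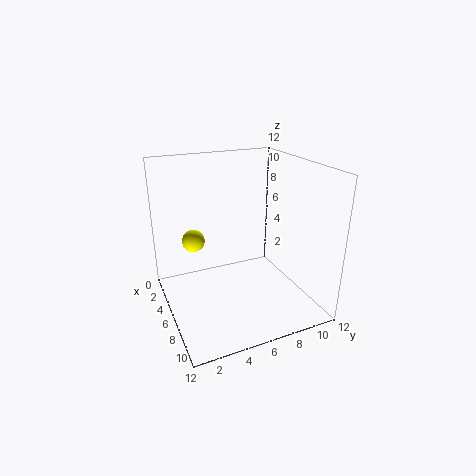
x = 3, y = 3, z = 5, c = 'yellow'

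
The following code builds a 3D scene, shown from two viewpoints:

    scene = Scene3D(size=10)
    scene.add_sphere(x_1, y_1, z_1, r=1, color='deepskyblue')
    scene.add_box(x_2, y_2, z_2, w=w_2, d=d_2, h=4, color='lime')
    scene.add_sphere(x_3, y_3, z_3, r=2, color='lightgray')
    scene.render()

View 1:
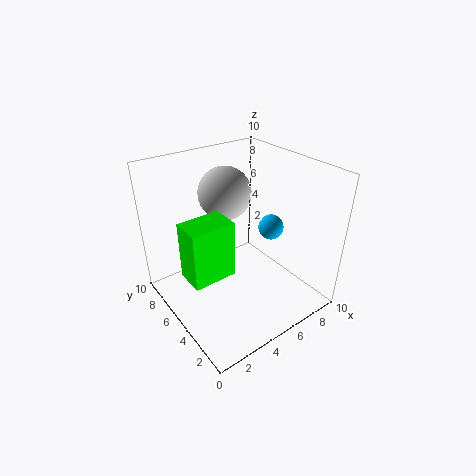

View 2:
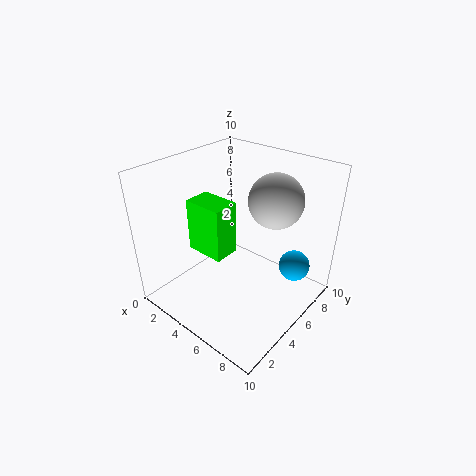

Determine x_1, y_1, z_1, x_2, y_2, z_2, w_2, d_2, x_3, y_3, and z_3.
x_1 = 9; y_1 = 6; z_1 = 4; x_2 = 1; y_2 = 4; z_2 = 3; w_2 = 3; d_2 = 2; x_3 = 6; y_3 = 8; z_3 = 7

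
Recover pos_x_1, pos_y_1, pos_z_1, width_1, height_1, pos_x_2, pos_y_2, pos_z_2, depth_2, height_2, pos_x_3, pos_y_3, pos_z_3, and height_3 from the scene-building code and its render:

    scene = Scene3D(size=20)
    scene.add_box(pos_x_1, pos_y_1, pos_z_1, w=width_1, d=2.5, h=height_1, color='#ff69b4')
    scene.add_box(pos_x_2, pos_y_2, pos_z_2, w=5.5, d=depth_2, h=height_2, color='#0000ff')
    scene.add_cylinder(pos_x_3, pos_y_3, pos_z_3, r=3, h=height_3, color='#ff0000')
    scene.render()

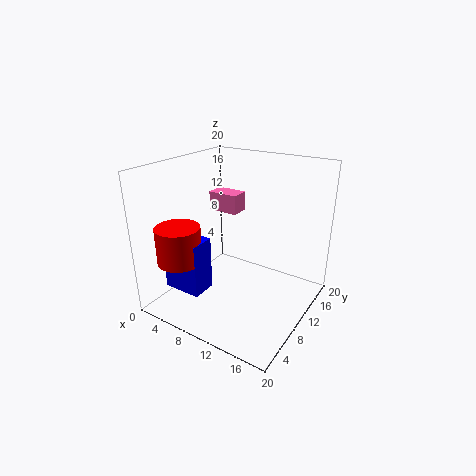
pos_x_1 = 6.5
pos_y_1 = 8.5
pos_z_1 = 14
width_1 = 4
height_1 = 2.5
pos_x_2 = 2
pos_y_2 = 3.5
pos_z_2 = 3
depth_2 = 3.5
height_2 = 7.5
pos_x_3 = 4.5
pos_y_3 = 4
pos_z_3 = 7.5
height_3 = 5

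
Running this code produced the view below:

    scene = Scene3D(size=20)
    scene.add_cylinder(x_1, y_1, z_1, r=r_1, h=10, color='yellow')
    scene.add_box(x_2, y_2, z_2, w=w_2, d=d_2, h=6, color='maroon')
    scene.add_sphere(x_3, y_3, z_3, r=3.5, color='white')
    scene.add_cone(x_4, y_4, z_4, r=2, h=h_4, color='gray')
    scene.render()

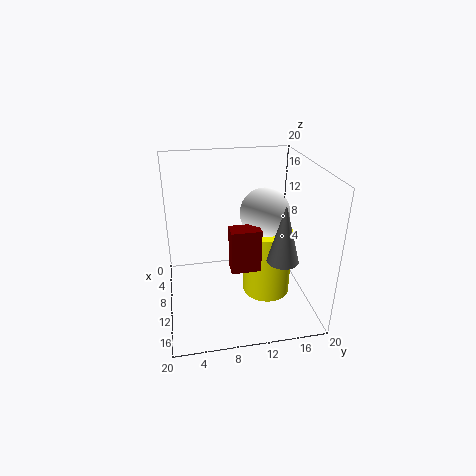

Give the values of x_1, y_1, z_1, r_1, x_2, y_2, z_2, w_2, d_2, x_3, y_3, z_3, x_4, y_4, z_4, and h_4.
x_1 = 9.5, y_1 = 14.5, z_1 = 0.5, r_1 = 3.5, x_2 = 11, y_2 = 8.5, z_2 = 6.5, w_2 = 2.5, d_2 = 4, x_3 = 9, y_3 = 14, z_3 = 13, x_4 = 16, y_4 = 14.5, z_4 = 9.5, h_4 = 7.5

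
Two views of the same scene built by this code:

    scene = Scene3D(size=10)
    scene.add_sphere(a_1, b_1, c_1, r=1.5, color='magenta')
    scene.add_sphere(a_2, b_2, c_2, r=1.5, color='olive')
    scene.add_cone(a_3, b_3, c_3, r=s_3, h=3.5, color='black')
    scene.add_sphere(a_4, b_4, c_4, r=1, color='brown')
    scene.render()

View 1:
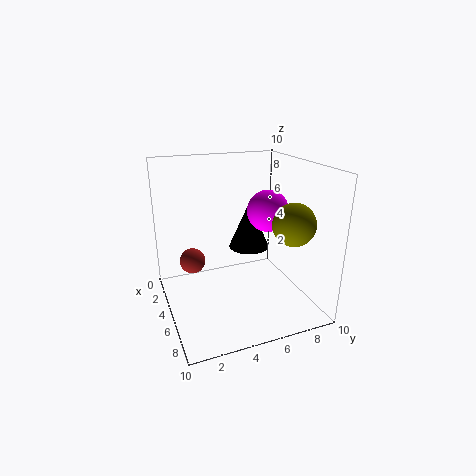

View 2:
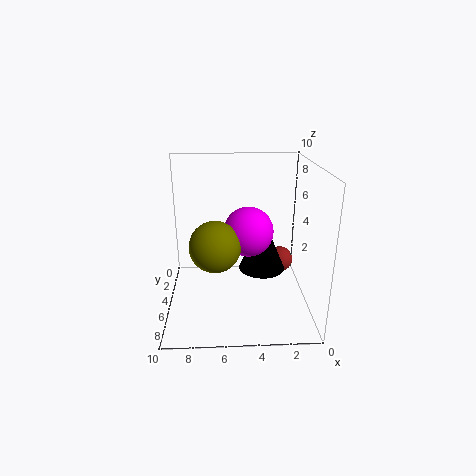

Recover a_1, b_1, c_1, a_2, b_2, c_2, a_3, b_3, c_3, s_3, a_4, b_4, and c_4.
a_1 = 4.5
b_1 = 7.5
c_1 = 6.5
a_2 = 6.5
b_2 = 8.5
c_2 = 6
a_3 = 3.5
b_3 = 6.5
c_3 = 3.5
s_3 = 1.5
a_4 = 1.5
b_4 = 2.5
c_4 = 2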